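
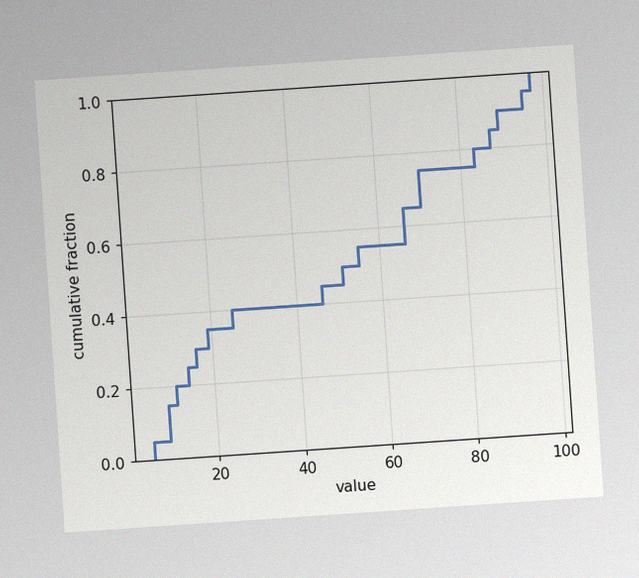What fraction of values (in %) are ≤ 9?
The chart is tilted about 4° counter-clockwise, with some photo noise. At x=9 the ECDF step is at 15%.

15%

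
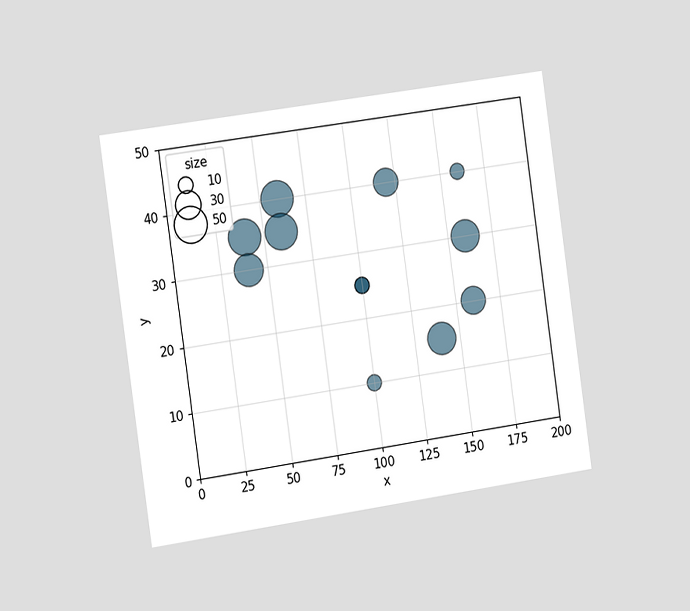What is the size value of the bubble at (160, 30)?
40

The chart is tilted about 8° counter-clockwise and viewed slightly from the left. Matching the bubble at (160, 30) against the size legend gives 40.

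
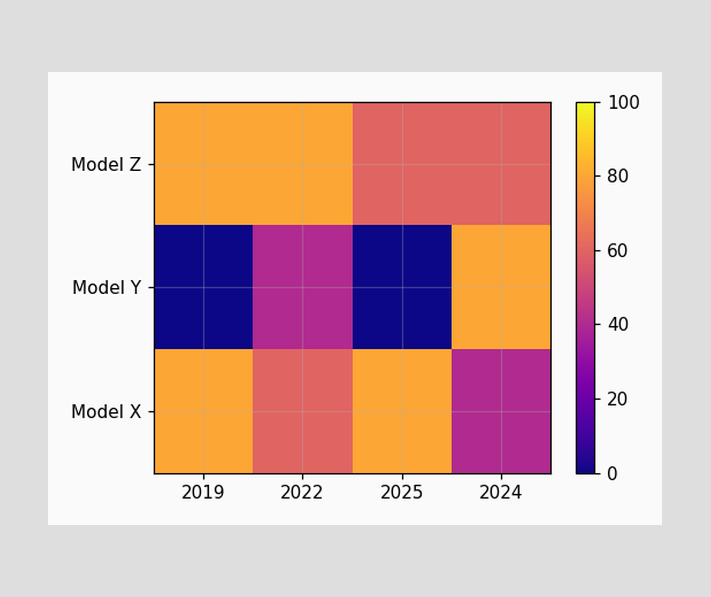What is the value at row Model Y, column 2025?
0

Matching cell (Model Y, 2025) against the colorbar gives 0.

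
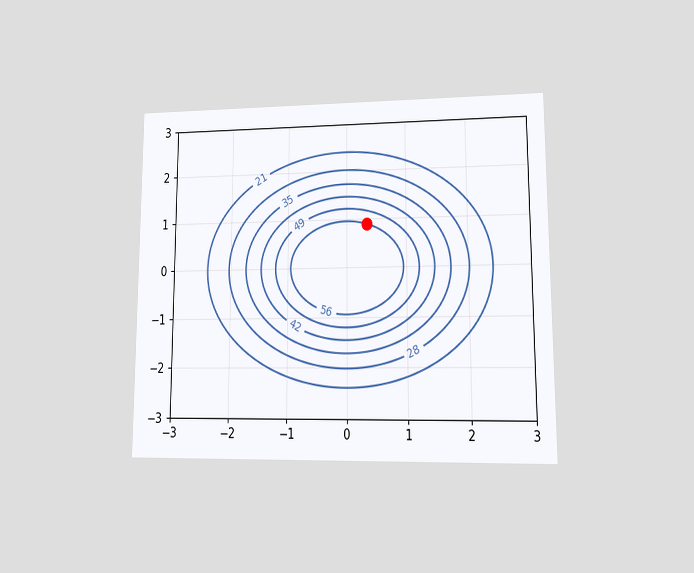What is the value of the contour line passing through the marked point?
The chart is viewed at a slight angle. The marked point sits on the contour labelled 56.

56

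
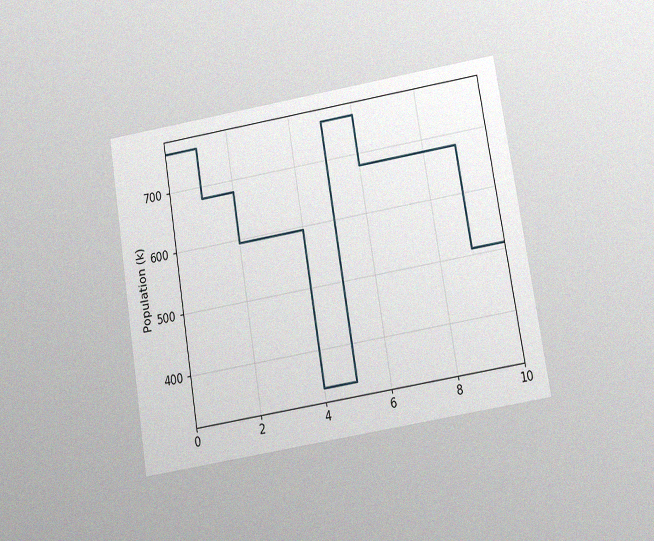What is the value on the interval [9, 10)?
The chart is tilted about 9° counter-clockwise and viewed at a slight angle, with some photo noise. On [9, 10) the step sits at 510k.

510k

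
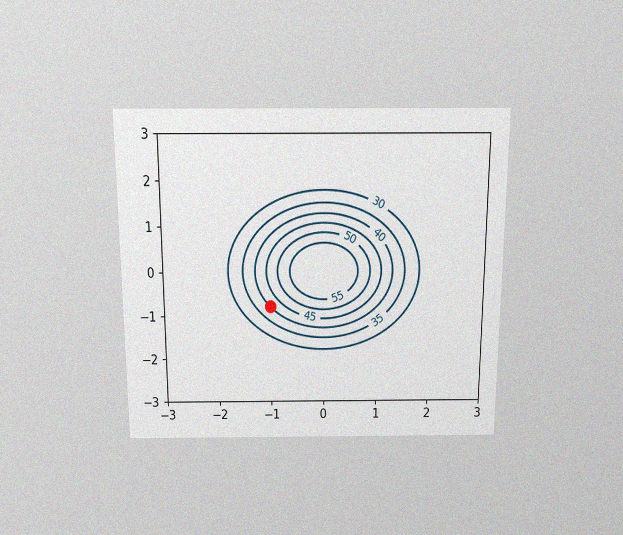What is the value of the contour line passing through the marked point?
40

The chart is viewed slightly from above, with some photo noise. The marked point sits on the contour labelled 40.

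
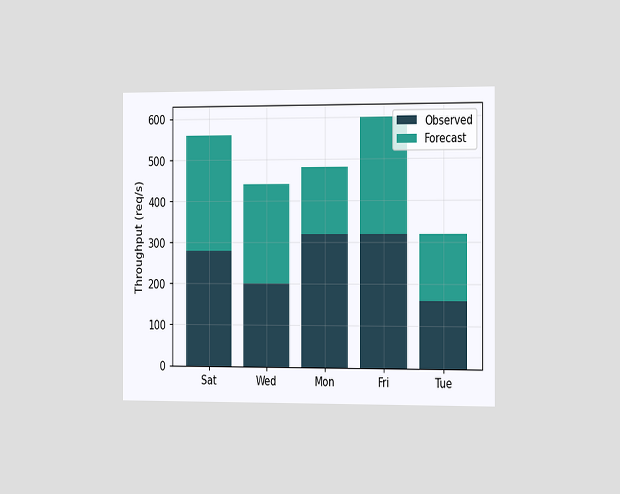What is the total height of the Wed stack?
The chart is viewed slightly from the right. The Wed stack's top reaches 440req/s on the y-axis.

440req/s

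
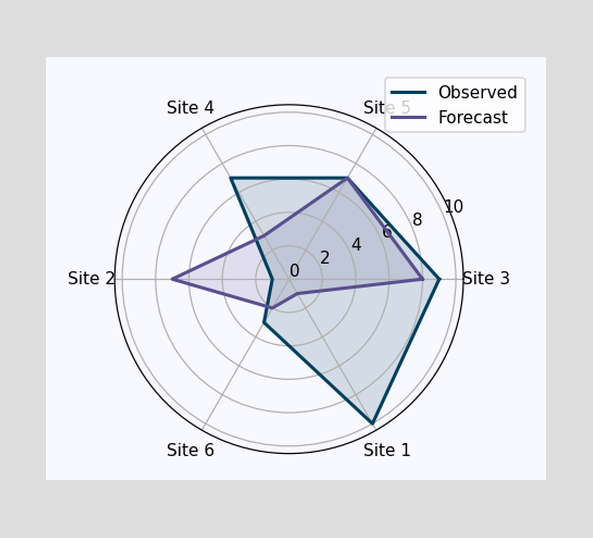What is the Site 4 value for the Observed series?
7

On the Site 4 axis, Observed reaches 7.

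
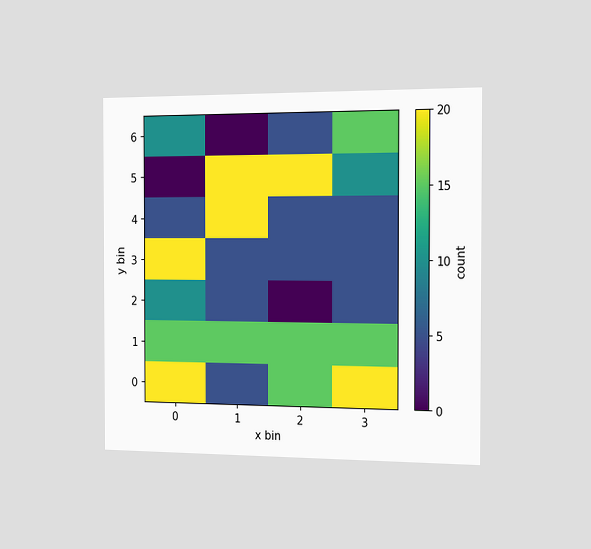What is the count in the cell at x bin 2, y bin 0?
15

The chart is viewed slightly from the right. Matching the cell (2, 0) against the colorbar gives 15.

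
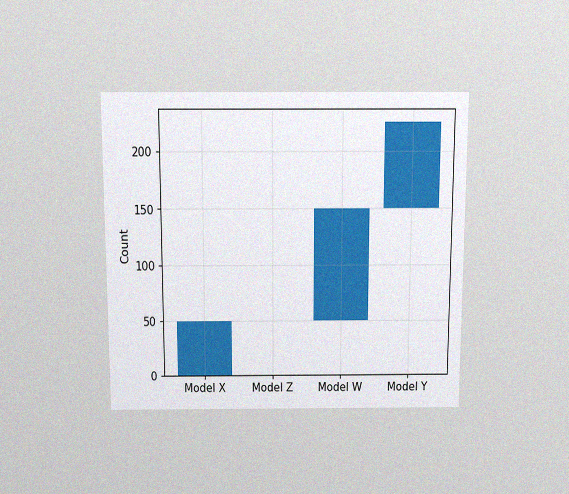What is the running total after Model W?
The chart is viewed slightly from above, with some photo noise. After Model W the running total reaches 150.

150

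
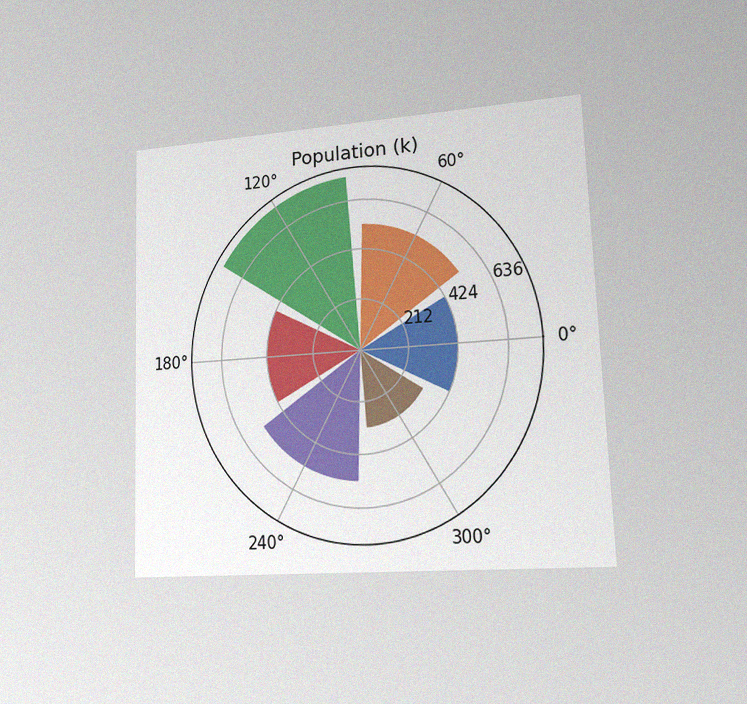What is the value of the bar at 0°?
The chart is tilted about 2° counter-clockwise and viewed slightly from the right, with some photo noise. The bar at 0° reaches 424k on the radial axis.

424k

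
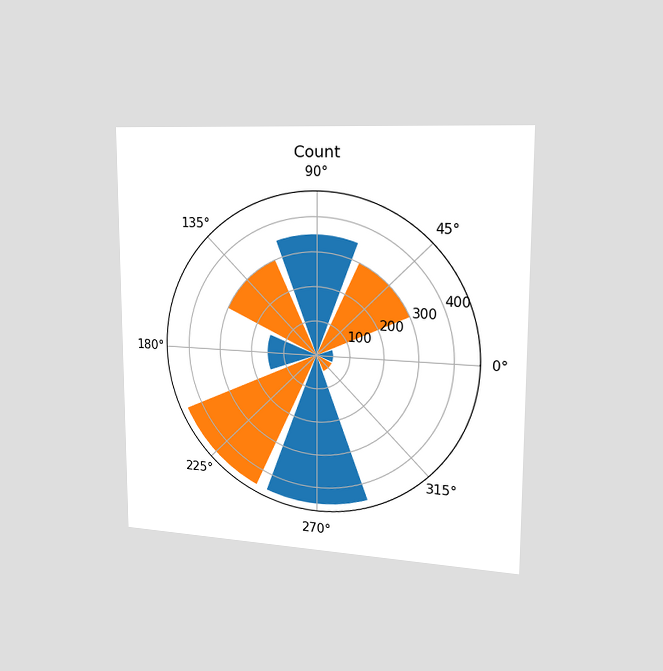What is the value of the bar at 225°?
The chart is viewed slightly from the right. The bar at 225° reaches 450 on the radial axis.

450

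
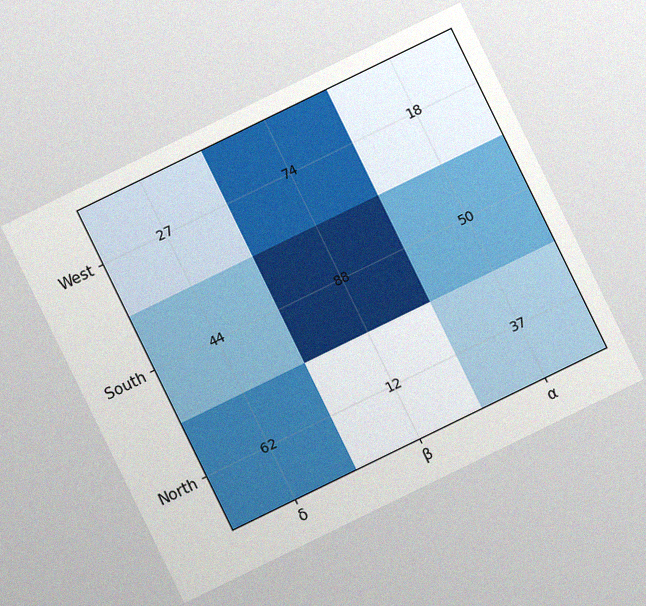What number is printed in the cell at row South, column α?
50

The chart is tilted about 26° counter-clockwise, with some photo noise. The (South, α) cell reads 50.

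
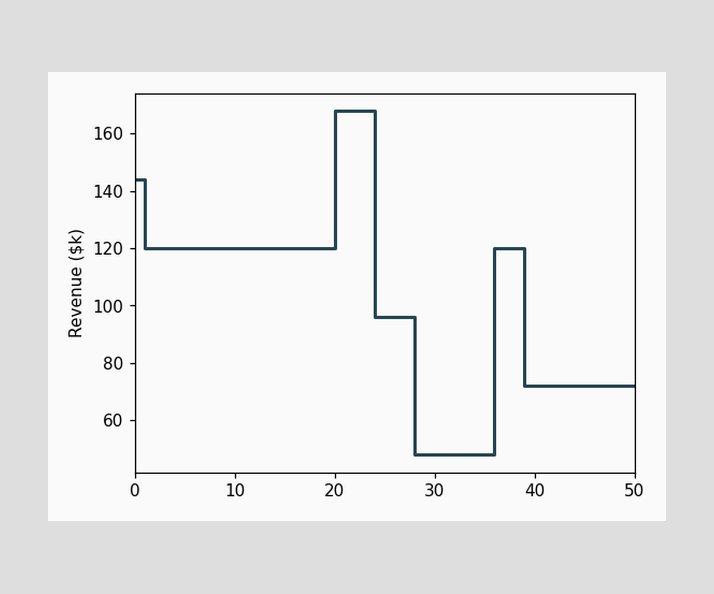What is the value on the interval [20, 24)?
$168k

On [20, 24) the step sits at $168k.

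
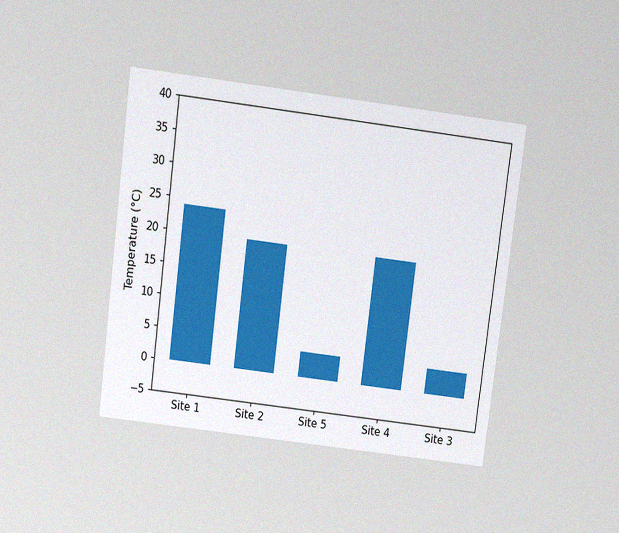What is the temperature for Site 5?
The chart is tilted about 7° clockwise and viewed slightly from above, with some photo noise. Reading along the chart's y-axis, the Site 5 bar reaches 4°C.

4°C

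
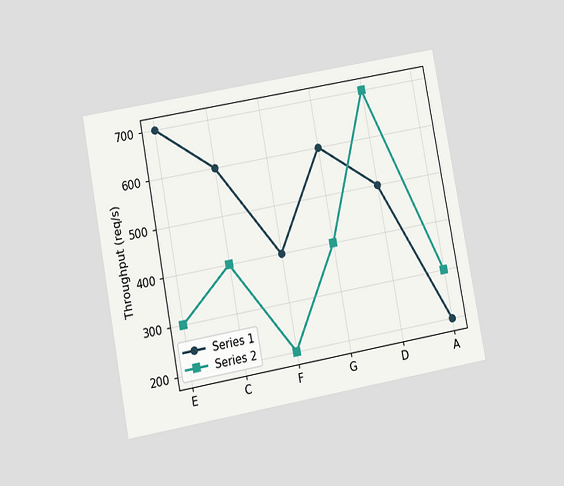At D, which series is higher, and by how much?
The chart is tilted about 10° counter-clockwise and viewed at a slight angle. At D, Series 2 sits above the other line by 200req/s.

Series 2, by 200req/s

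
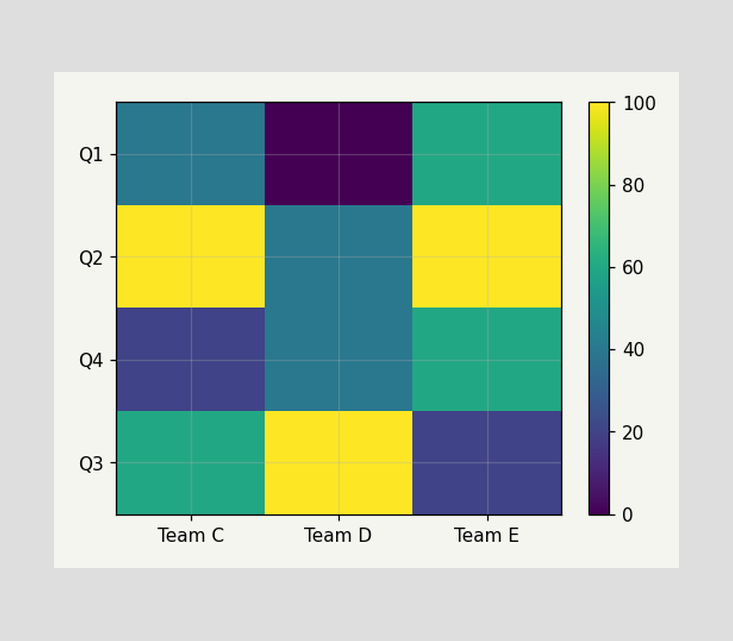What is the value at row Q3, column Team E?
20

Matching cell (Q3, Team E) against the colorbar gives 20.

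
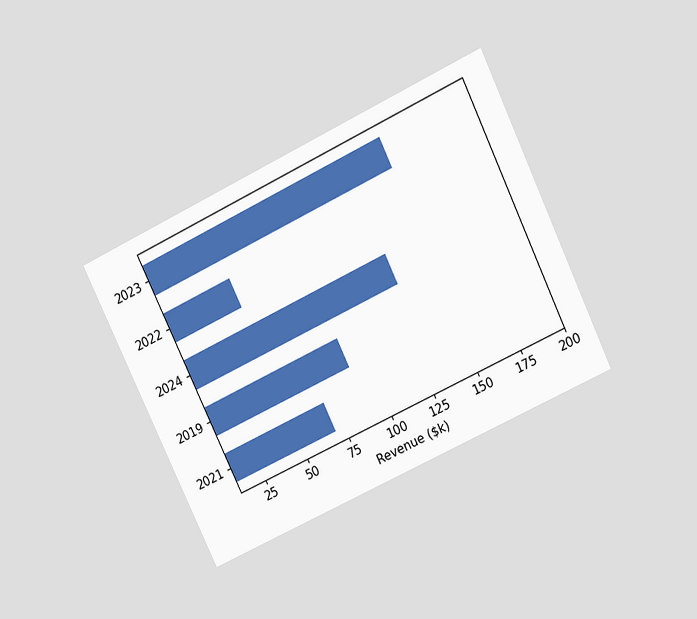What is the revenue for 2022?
$50k

The chart is tilted about 26° counter-clockwise and viewed slightly from above. Reading along the chart's x-axis, the 2022 bar reaches $50k.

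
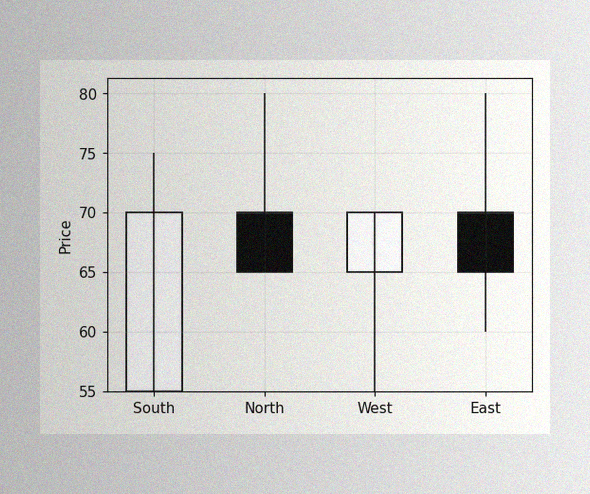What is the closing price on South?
70

The image has some photo noise and uneven lighting. The South candle closes at 70.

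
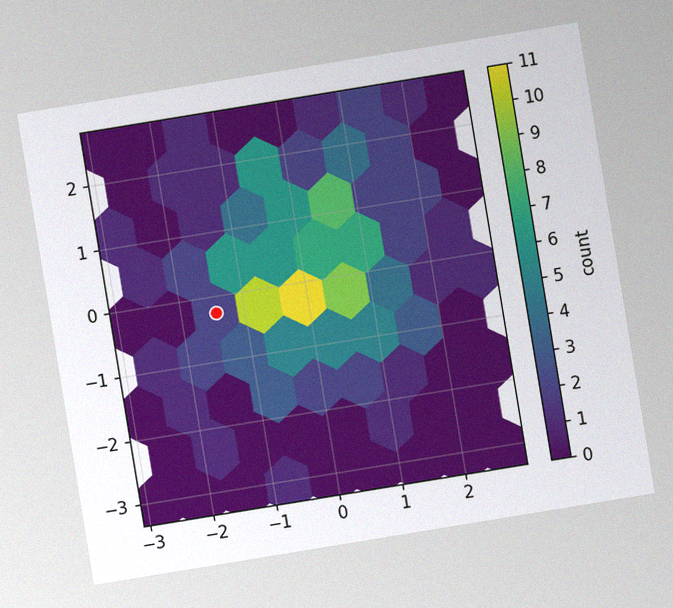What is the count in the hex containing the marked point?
The chart is tilted about 9° counter-clockwise, with some photo noise. The marked hex reads 2 on the colorbar.

2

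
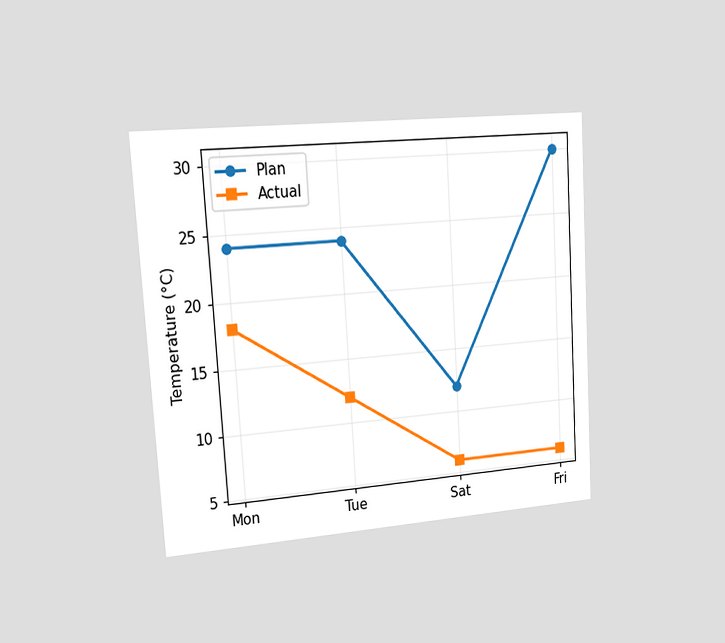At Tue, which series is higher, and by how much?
Plan, by 12°C

The chart is tilted about 4° counter-clockwise and viewed slightly from the left. At Tue, Plan sits above the other line by 12°C.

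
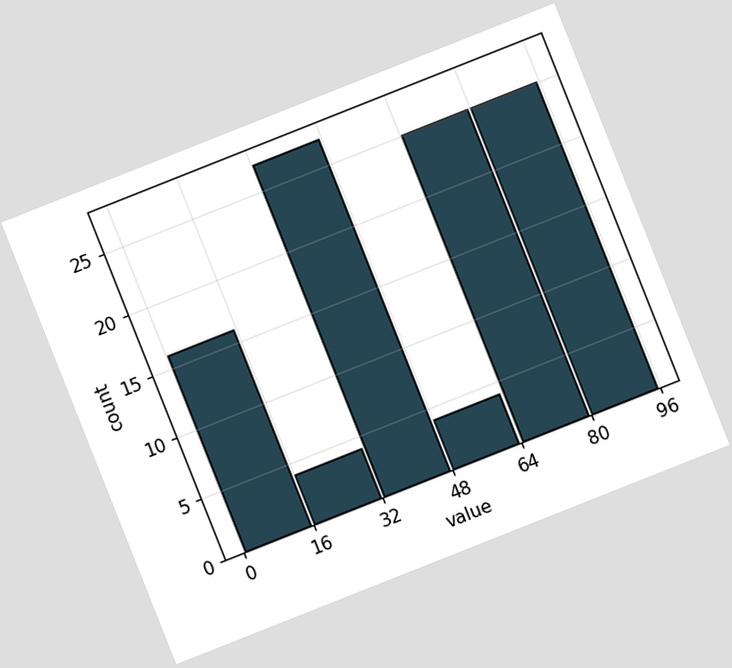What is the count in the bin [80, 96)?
The chart is tilted about 22° counter-clockwise. The [80, 96) bin has height 25.

25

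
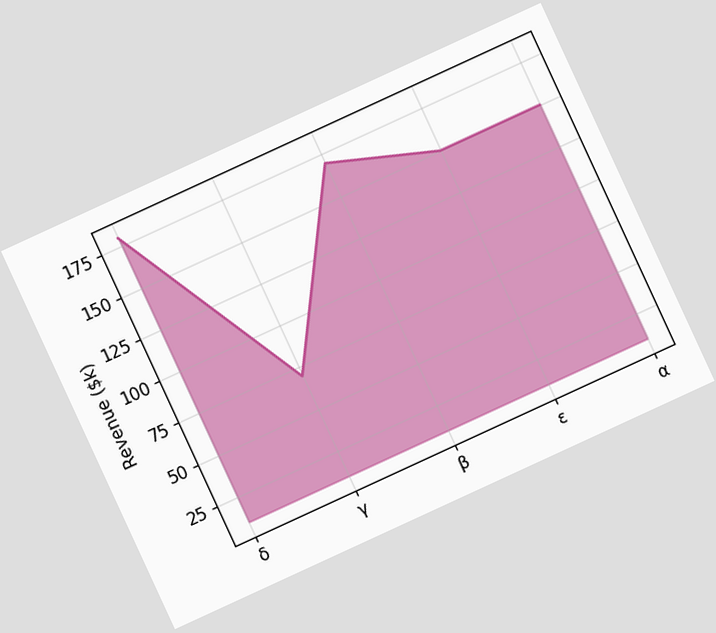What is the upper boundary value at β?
The chart is tilted about 25° counter-clockwise. At β the upper boundary is at $170k.

$170k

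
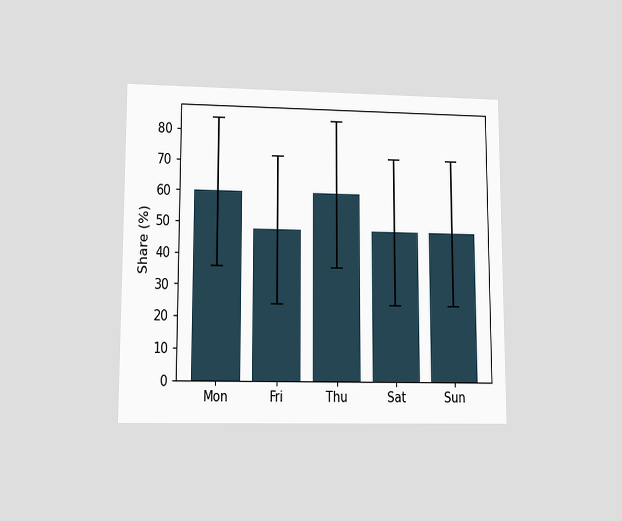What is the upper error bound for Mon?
The chart is viewed at a slight angle. The Mon bar's upper whisker reaches 84%.

84%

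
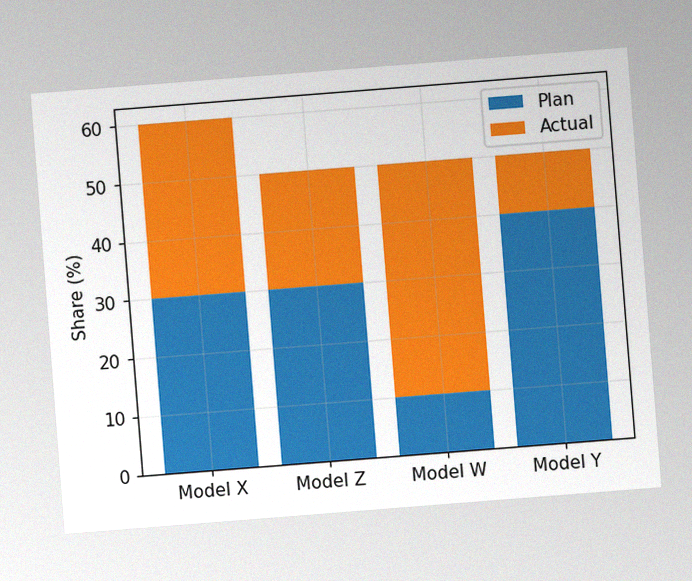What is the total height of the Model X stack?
The chart is tilted about 4° counter-clockwise, with some photo noise. The Model X stack's top reaches 60% on the y-axis.

60%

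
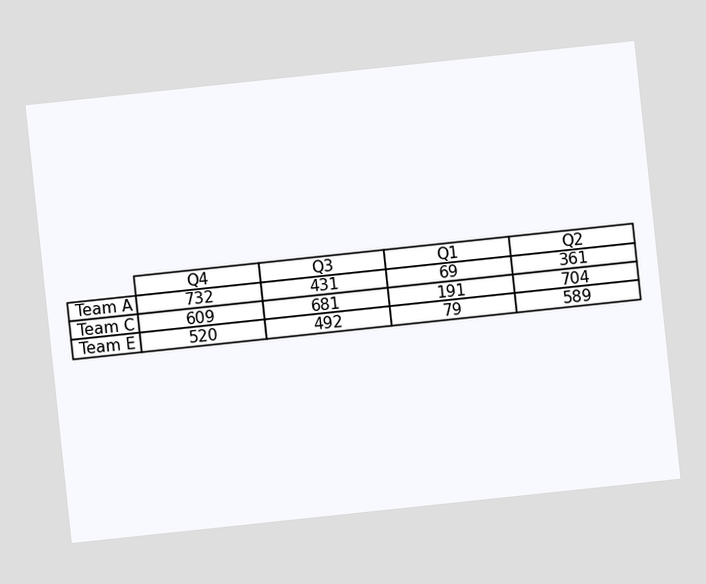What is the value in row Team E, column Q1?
79

The chart is tilted about 6° counter-clockwise. The (Team E, Q1) cell reads 79.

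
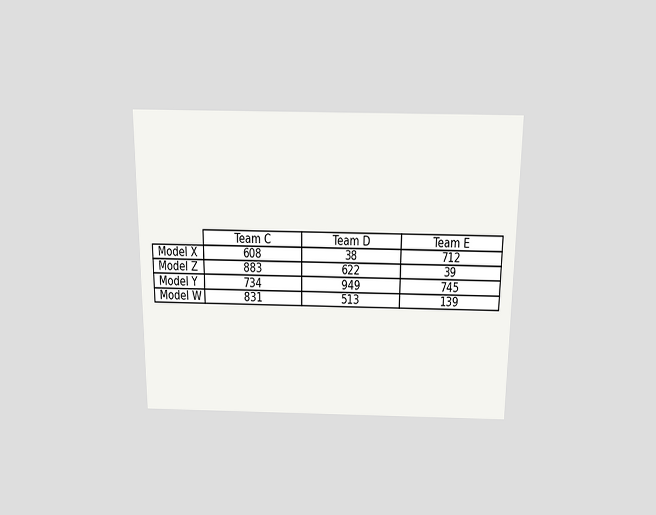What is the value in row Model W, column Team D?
513

The chart is viewed slightly from above. The (Model W, Team D) cell reads 513.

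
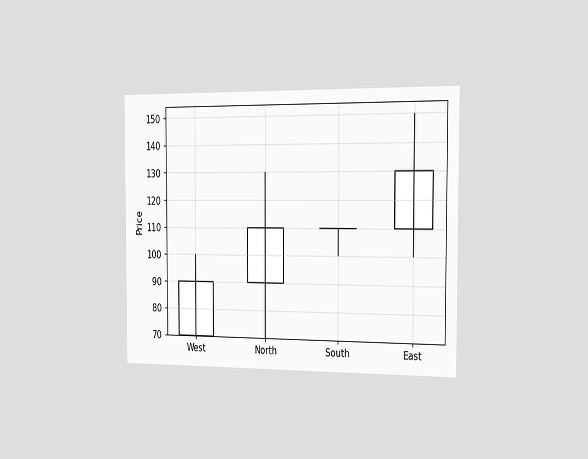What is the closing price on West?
The chart is viewed slightly from the right. The West candle closes at 90.

90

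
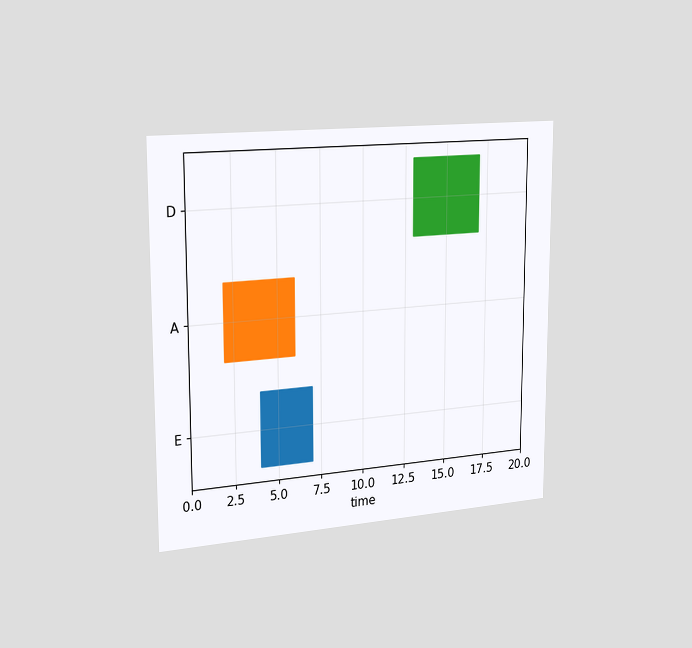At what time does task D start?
The chart is viewed slightly from the left. The D bar begins at t=13.

13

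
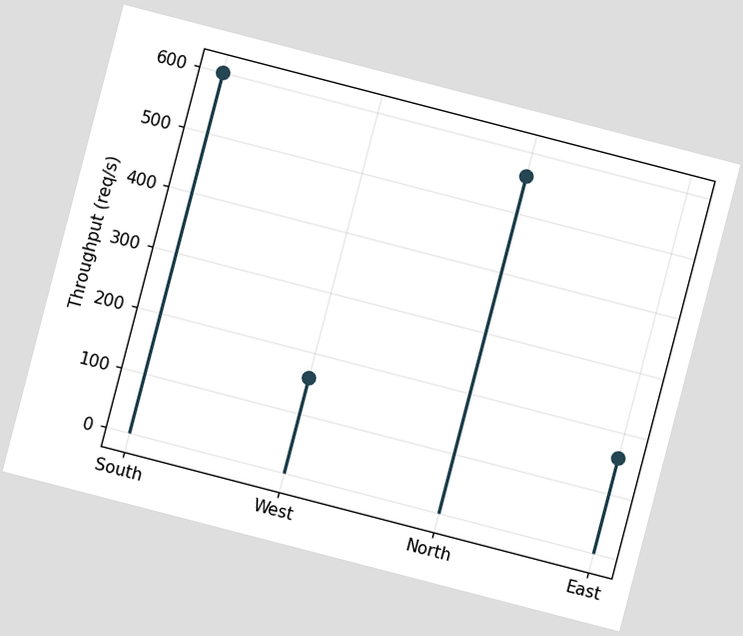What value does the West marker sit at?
The chart is tilted about 15° clockwise. The West marker sits at 160req/s.

160req/s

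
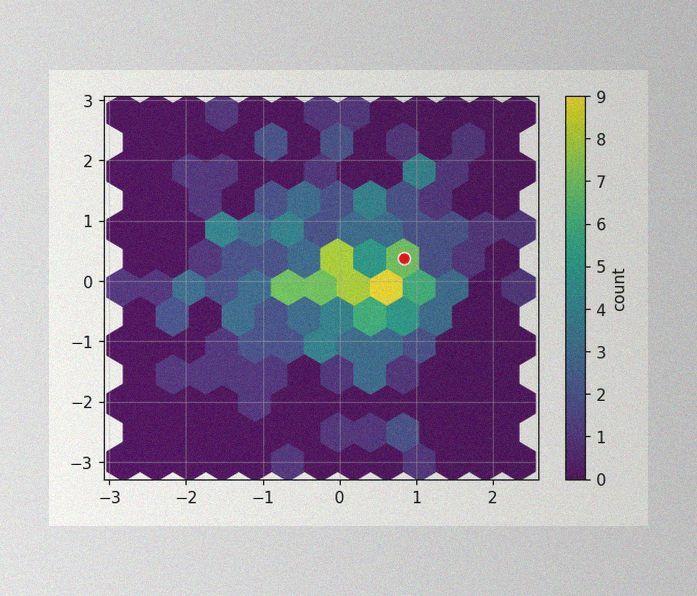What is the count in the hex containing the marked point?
7

The image has some photo noise and uneven lighting. The marked hex reads 7 on the colorbar.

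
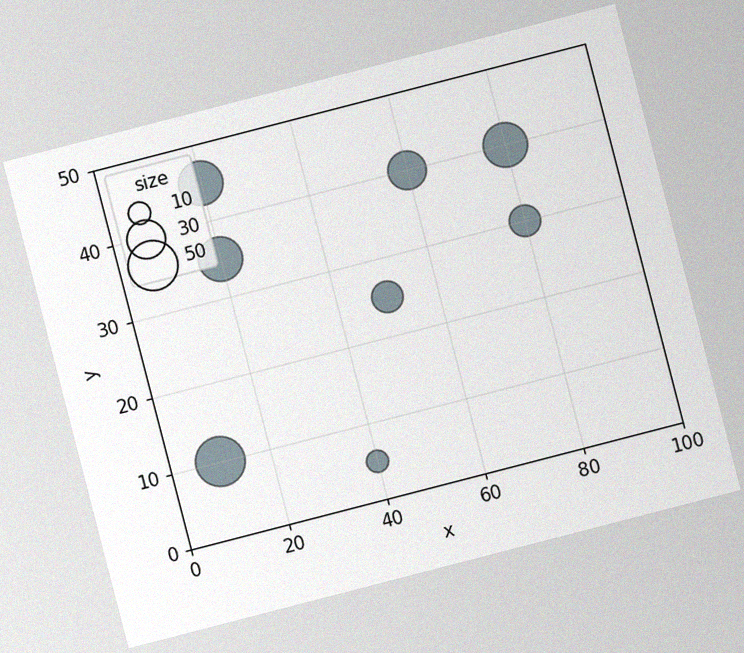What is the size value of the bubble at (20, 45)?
40

The chart is tilted about 15° counter-clockwise, with some photo noise. Matching the bubble at (20, 45) against the size legend gives 40.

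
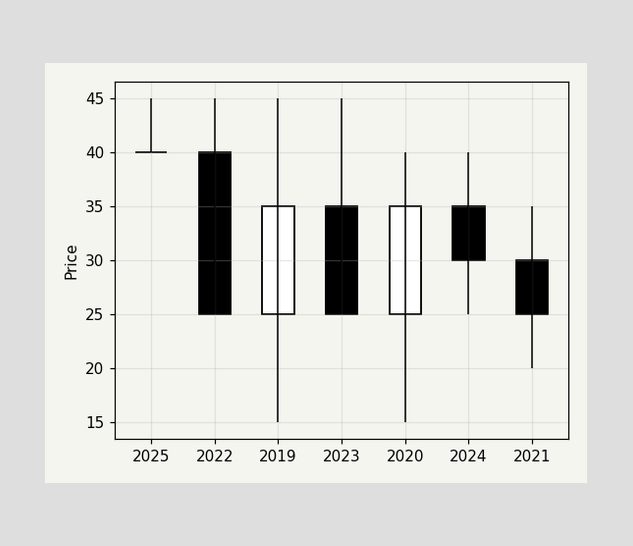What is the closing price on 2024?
30

The 2024 candle closes at 30.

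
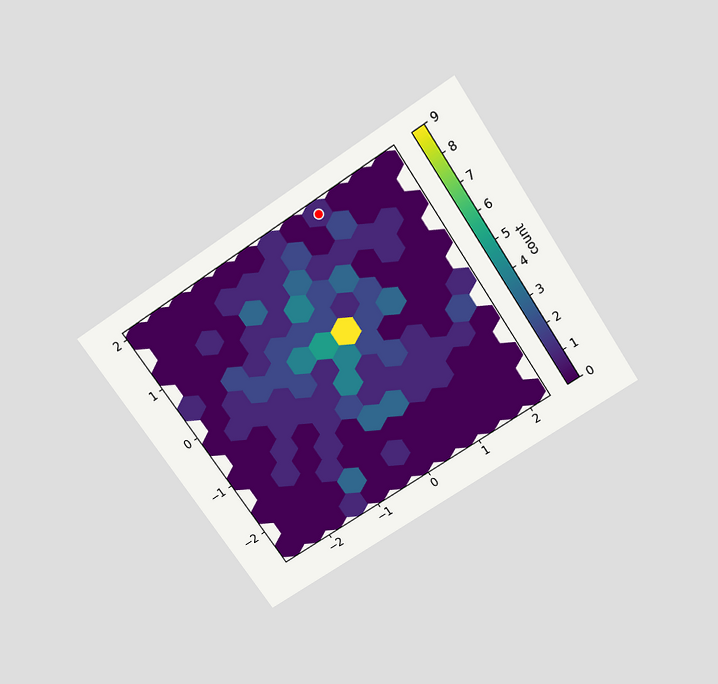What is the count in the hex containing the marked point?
The chart is tilted about 34° counter-clockwise and viewed slightly from above. The marked hex reads 1 on the colorbar.

1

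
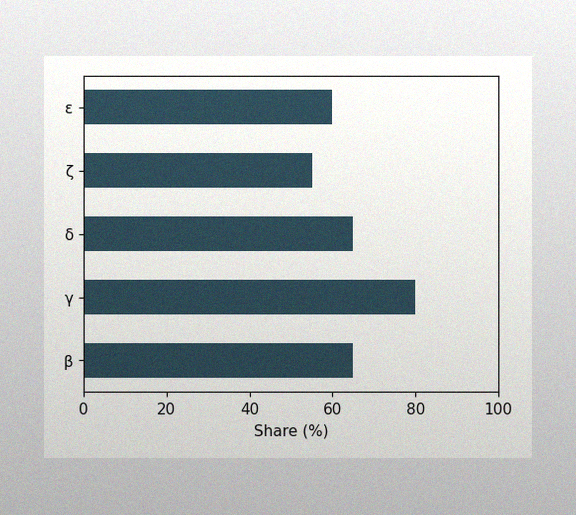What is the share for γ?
80%

The image has some photo noise and uneven lighting. Reading along the chart's x-axis, the γ bar reaches 80%.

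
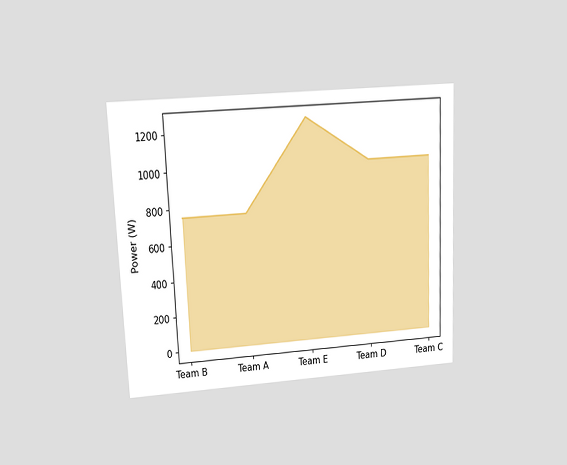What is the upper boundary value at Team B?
The chart is tilted about 3° counter-clockwise and viewed at a slight angle. At Team B the upper boundary is at 750W.

750W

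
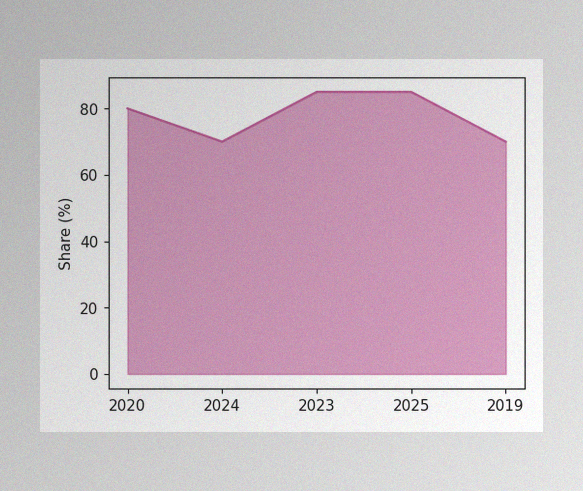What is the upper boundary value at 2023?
85%

The image has some photo noise and uneven lighting. At 2023 the upper boundary is at 85%.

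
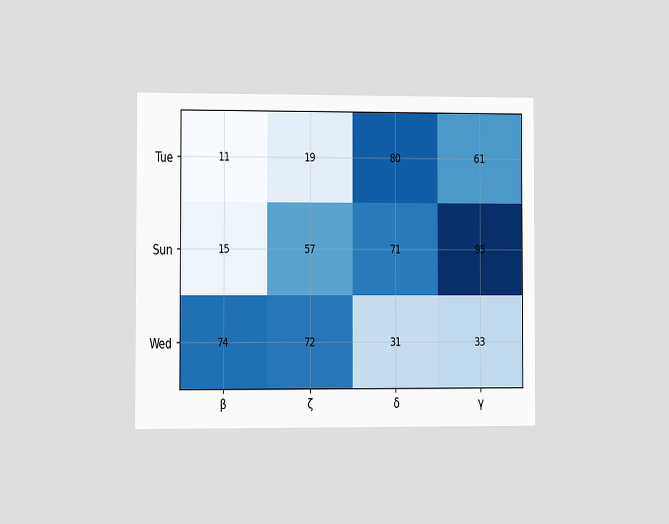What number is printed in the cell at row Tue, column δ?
The chart is viewed slightly from the left. The (Tue, δ) cell reads 80.

80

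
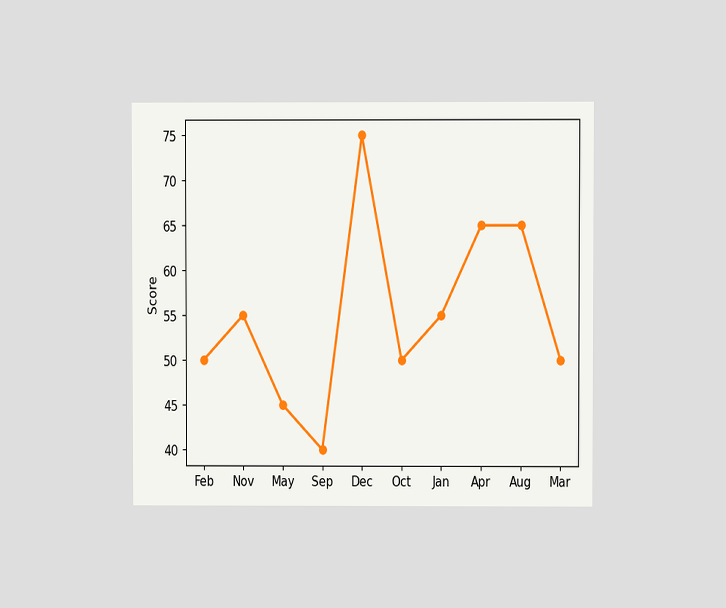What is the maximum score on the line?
The chart is viewed at a slight angle. The highest point is at Dec, and reading across to the y-axis gives 75.

75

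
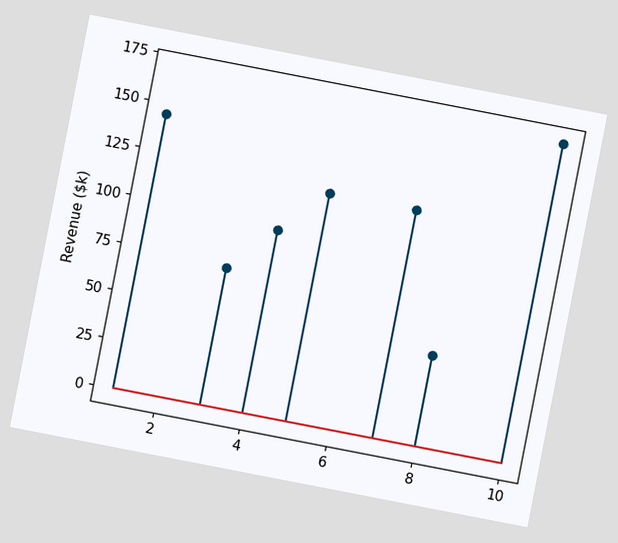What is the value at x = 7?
$120k

The chart is tilted about 11° clockwise. The stem at x=7 reaches $120k.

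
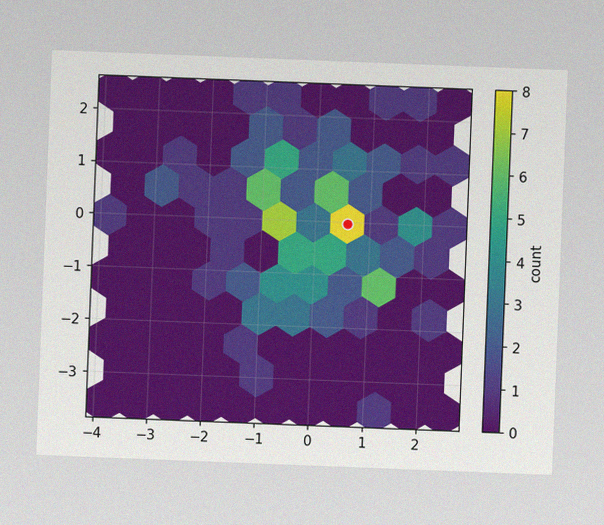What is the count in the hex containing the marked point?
8

The chart is tilted about 2° clockwise, with some photo noise. The marked hex reads 8 on the colorbar.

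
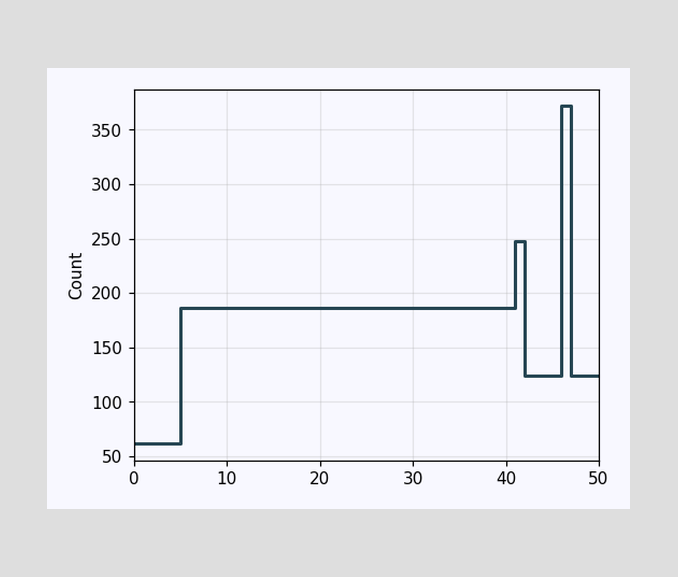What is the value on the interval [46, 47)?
372

On [46, 47) the step sits at 372.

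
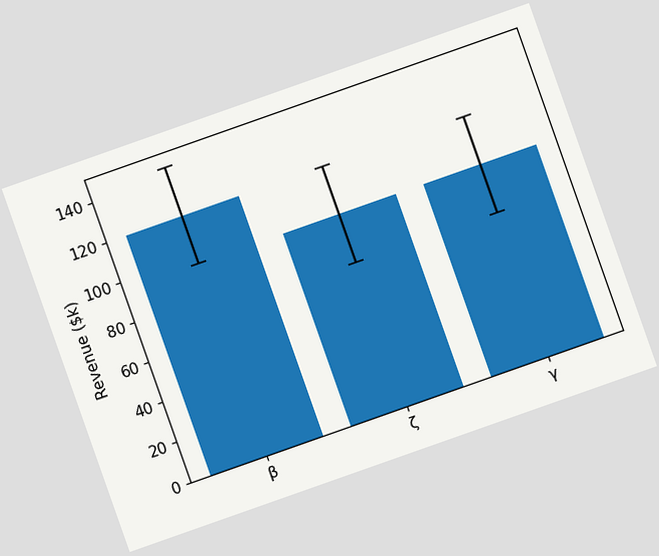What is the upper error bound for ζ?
$120k

The chart is tilted about 19° counter-clockwise. The ζ bar's upper whisker reaches $120k.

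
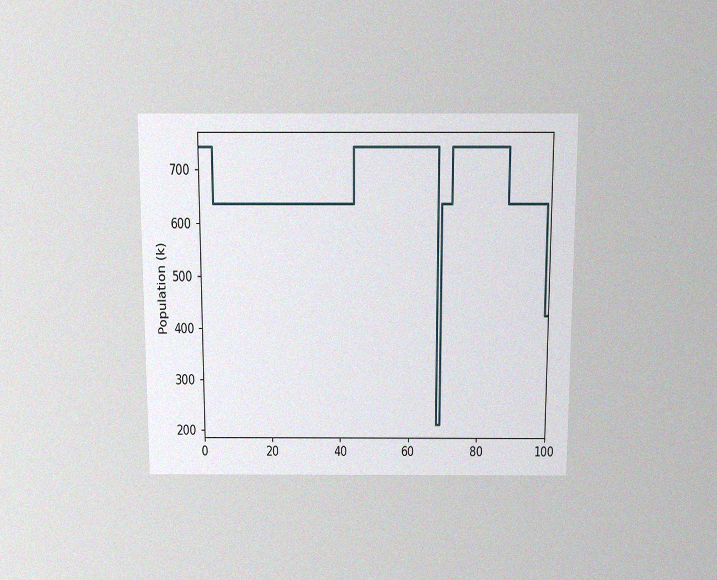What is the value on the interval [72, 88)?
The chart is viewed slightly from above, with some photo noise. On [72, 88) the step sits at 742k.

742k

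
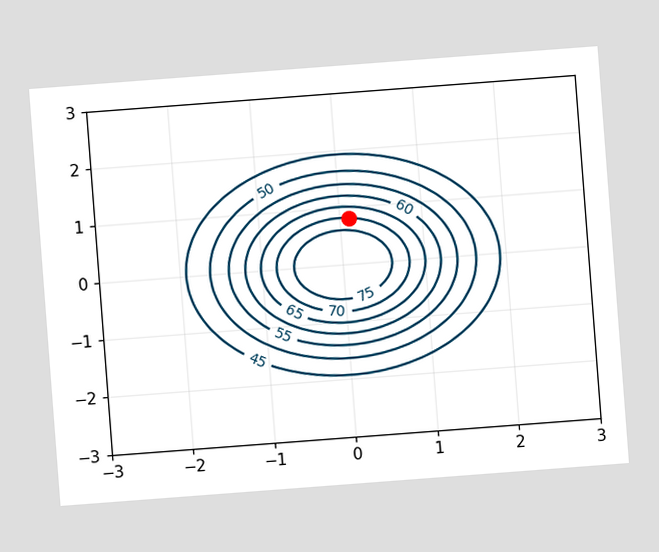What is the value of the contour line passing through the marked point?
The chart is tilted about 4° counter-clockwise. The marked point sits on the contour labelled 70.

70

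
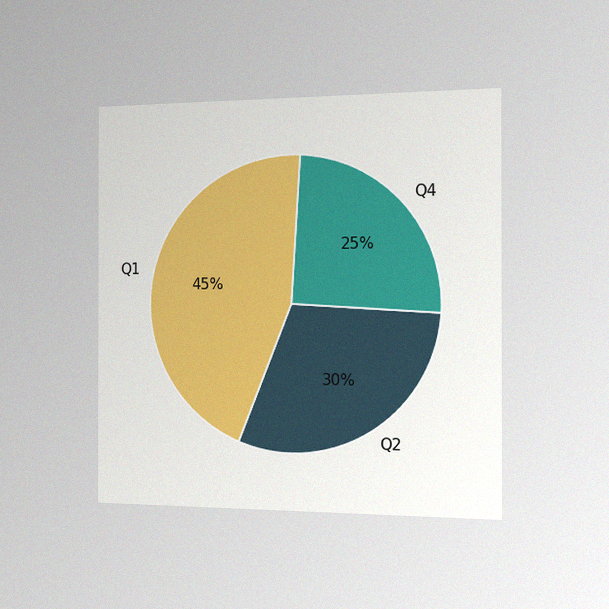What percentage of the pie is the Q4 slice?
The chart is viewed slightly from the right, with some photo noise. The Q4 slice takes up 25% of the pie.

25%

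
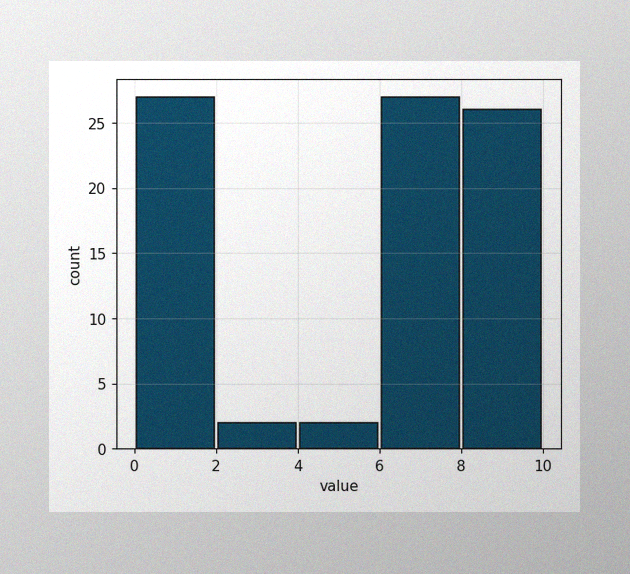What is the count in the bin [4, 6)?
2

The image has some photo noise and uneven lighting. The [4, 6) bin has height 2.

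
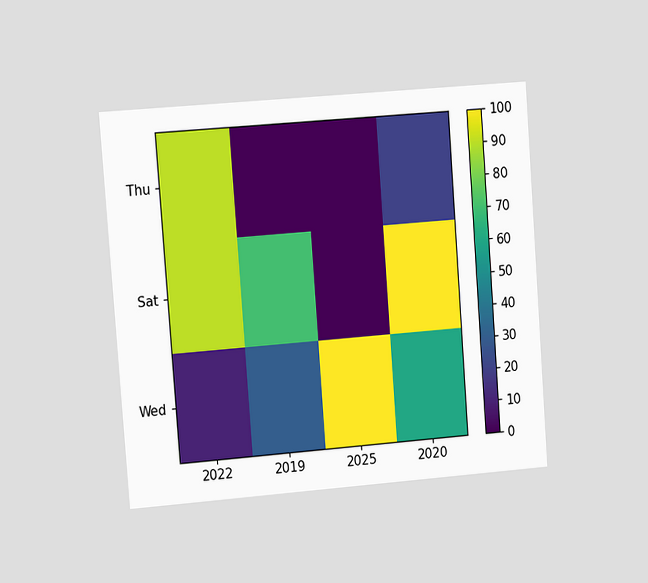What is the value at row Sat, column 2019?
70

The chart is tilted about 4° counter-clockwise and viewed at a slight angle. Matching cell (Sat, 2019) against the colorbar gives 70.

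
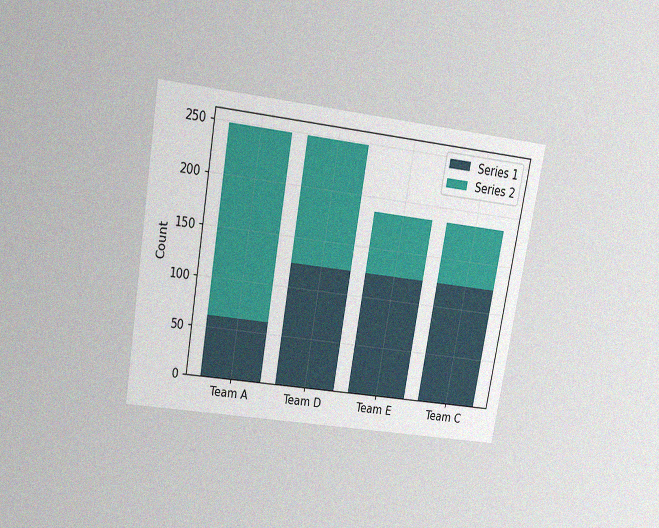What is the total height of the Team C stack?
The chart is tilted about 10° clockwise and viewed slightly from above, with some photo noise. The Team C stack's top reaches 186 on the y-axis.

186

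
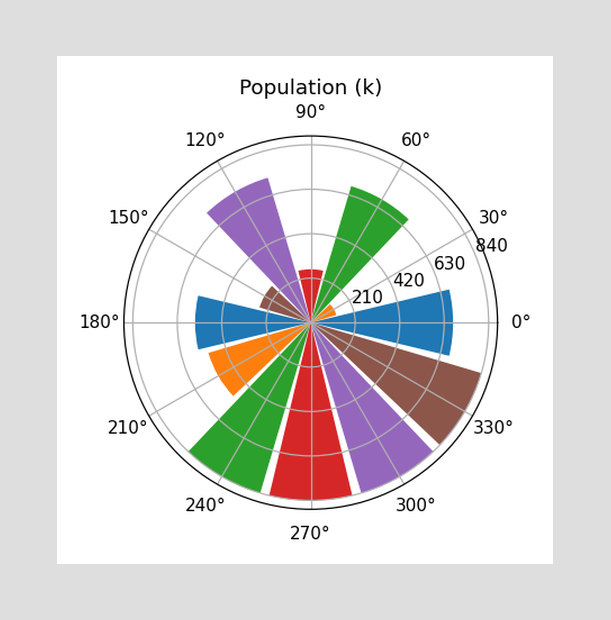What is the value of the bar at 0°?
672k

The bar at 0° reaches 672k on the radial axis.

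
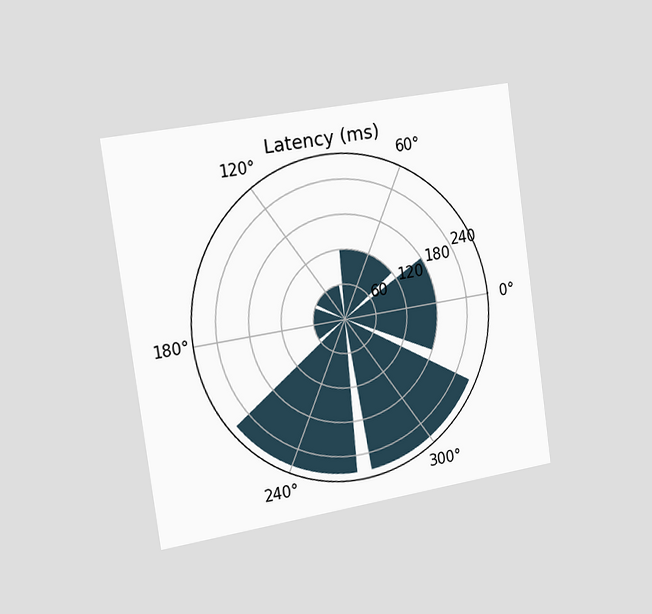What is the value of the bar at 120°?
The chart is tilted about 8° counter-clockwise and viewed slightly from the left. The bar at 120° reaches 60ms on the radial axis.

60ms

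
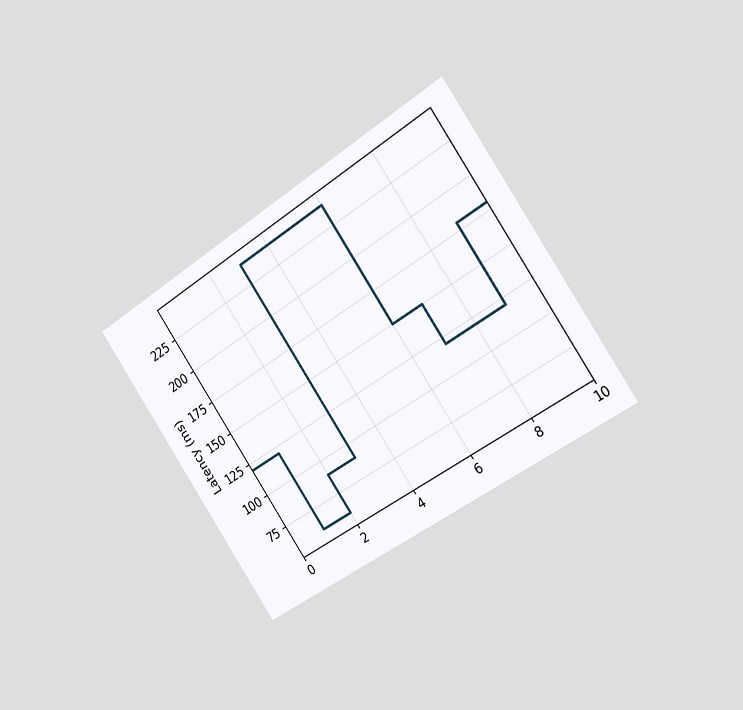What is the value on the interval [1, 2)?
The chart is tilted about 34° counter-clockwise and viewed slightly from the right. On [1, 2) the step sits at 60ms.

60ms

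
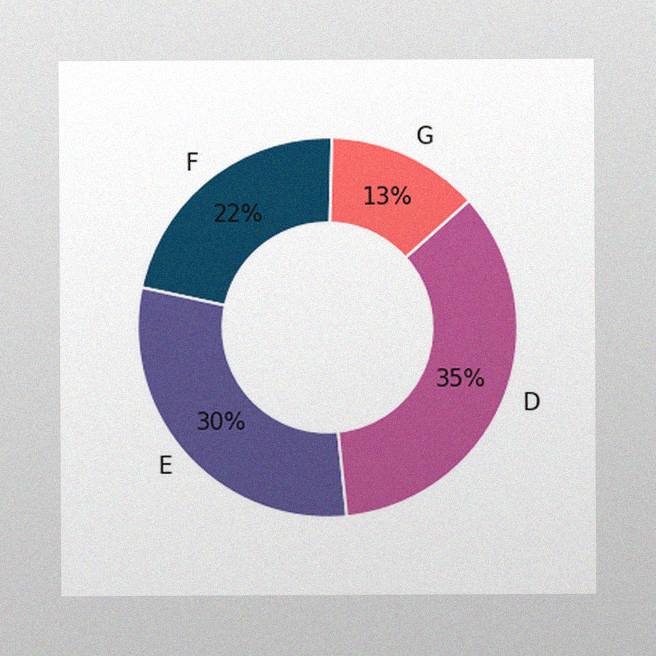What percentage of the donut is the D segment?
The image has some photo noise and uneven lighting. The D segment takes up 35% of the ring.

35%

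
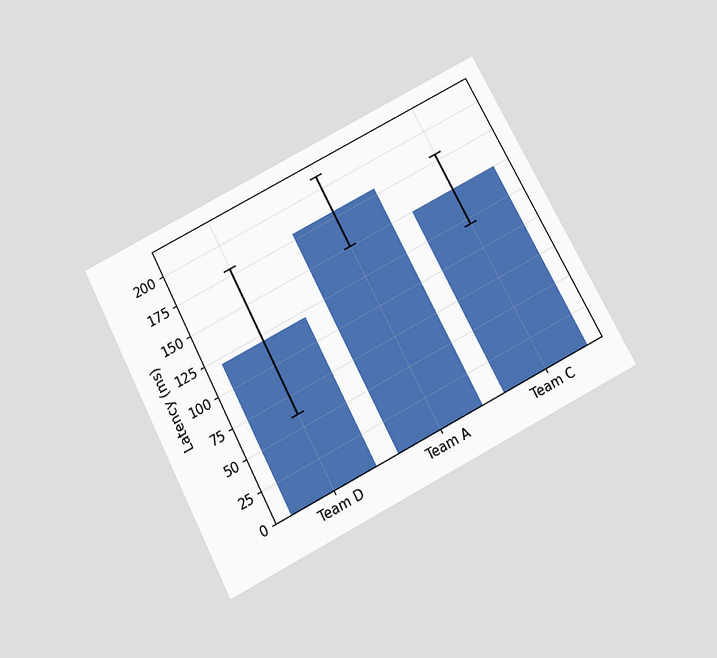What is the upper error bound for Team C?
The chart is tilted about 28° counter-clockwise and viewed slightly from below. The Team C bar's upper whisker reaches 180ms.

180ms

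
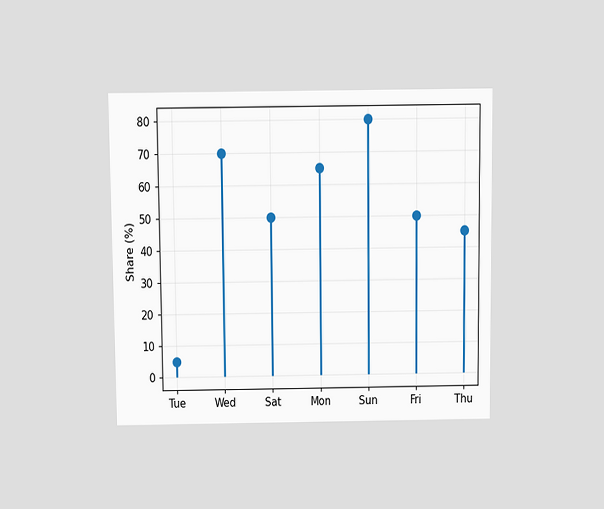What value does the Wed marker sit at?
70%

The chart is viewed slightly from above. The Wed marker sits at 70%.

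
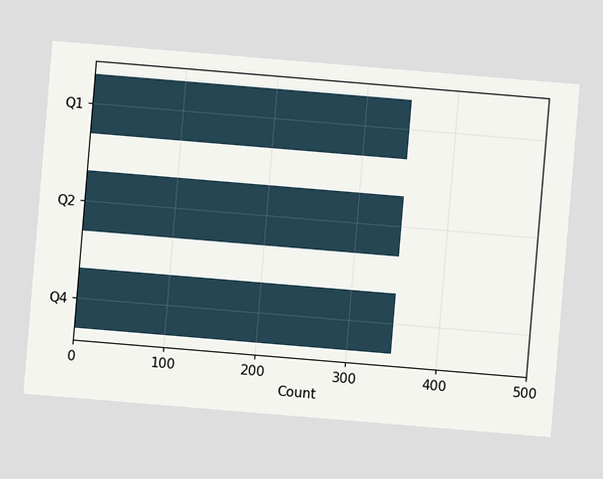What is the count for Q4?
The chart is tilted about 5° clockwise. Reading along the chart's x-axis, the Q4 bar reaches 350.

350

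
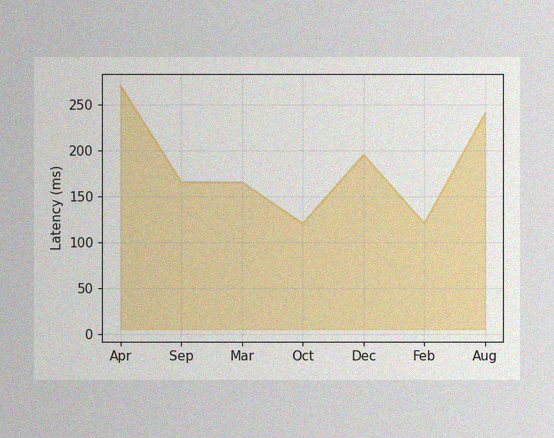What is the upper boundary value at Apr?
270ms

The image has some photo noise and uneven lighting. At Apr the upper boundary is at 270ms.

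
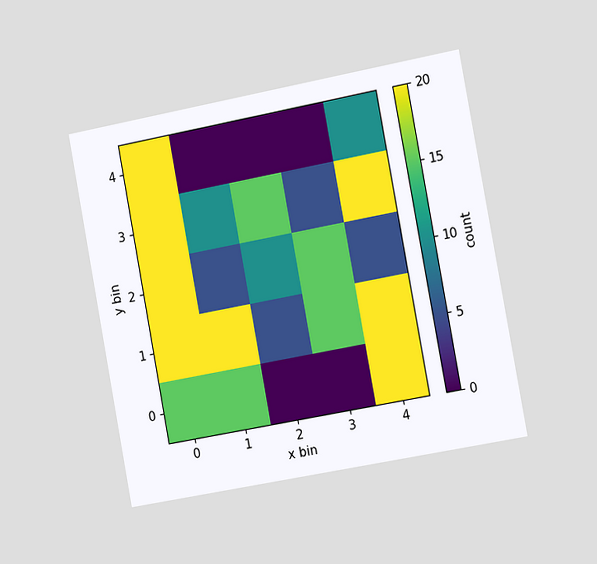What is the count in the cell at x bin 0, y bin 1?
20

The chart is tilted about 11° counter-clockwise and viewed slightly from the right. Matching the cell (0, 1) against the colorbar gives 20.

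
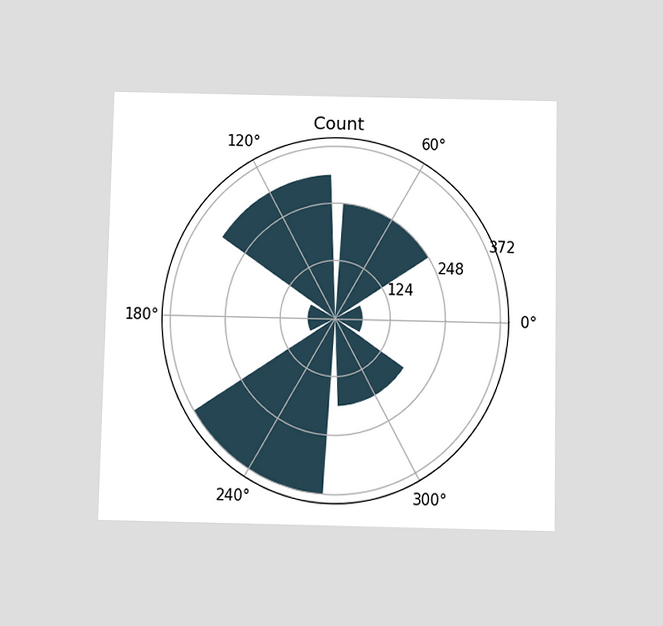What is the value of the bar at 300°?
The chart is viewed slightly from below. The bar at 300° reaches 186 on the radial axis.

186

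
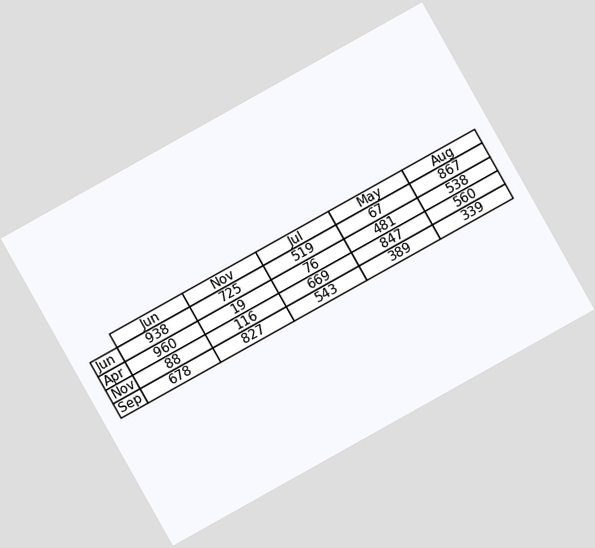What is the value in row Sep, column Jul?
543

The chart is tilted about 29° counter-clockwise. The (Sep, Jul) cell reads 543.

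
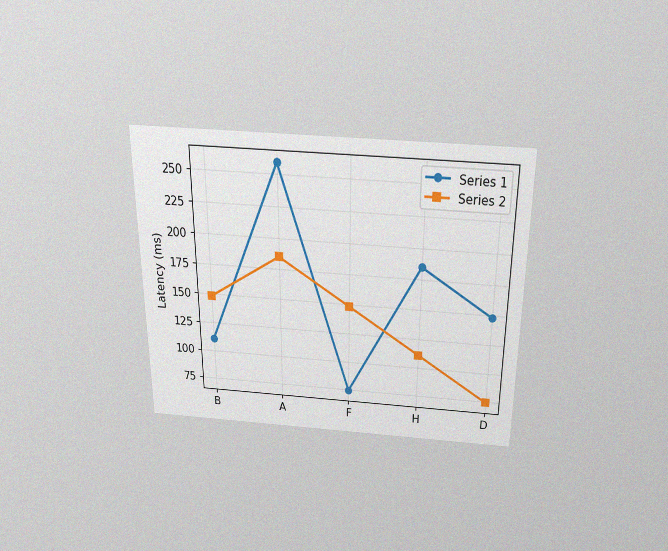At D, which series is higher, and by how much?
Series 1, by 74ms

The chart is viewed slightly from above, with some photo noise. At D, Series 1 sits above the other line by 74ms.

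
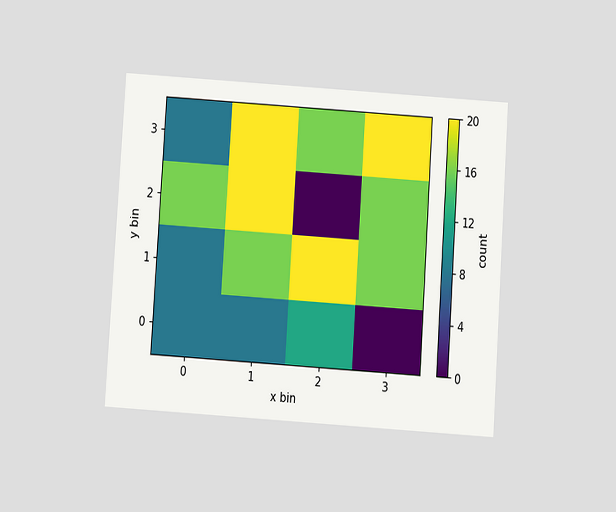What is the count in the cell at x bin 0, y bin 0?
The chart is tilted about 4° clockwise and viewed slightly from below. Matching the cell (0, 0) against the colorbar gives 8.

8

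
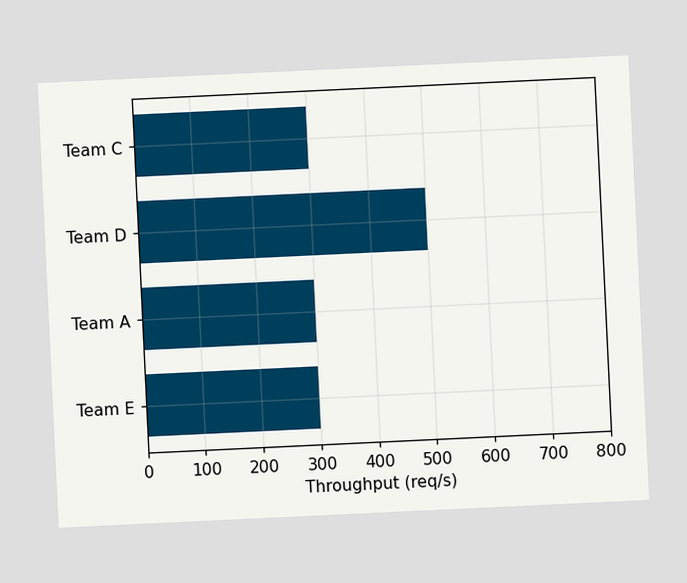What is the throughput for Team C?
300req/s

The chart is tilted about 3° counter-clockwise. Reading along the chart's x-axis, the Team C bar reaches 300req/s.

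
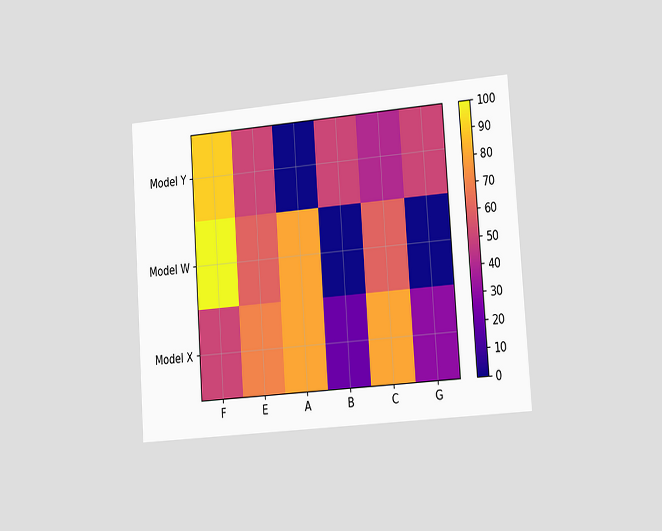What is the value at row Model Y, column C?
The chart is tilted about 4° counter-clockwise and viewed slightly from the right. Matching cell (Model Y, C) against the colorbar gives 40.

40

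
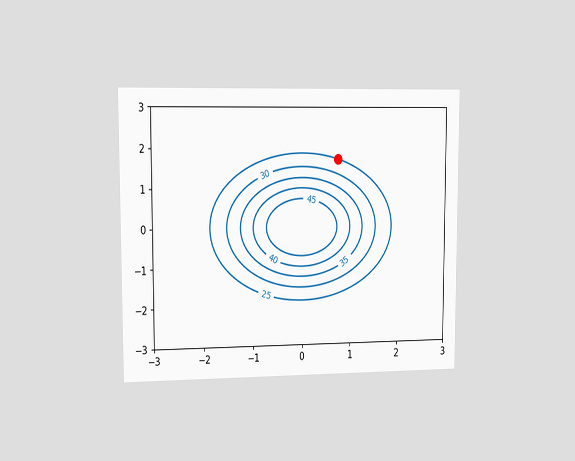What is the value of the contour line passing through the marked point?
The chart is viewed slightly from the left. The marked point sits on the contour labelled 25.

25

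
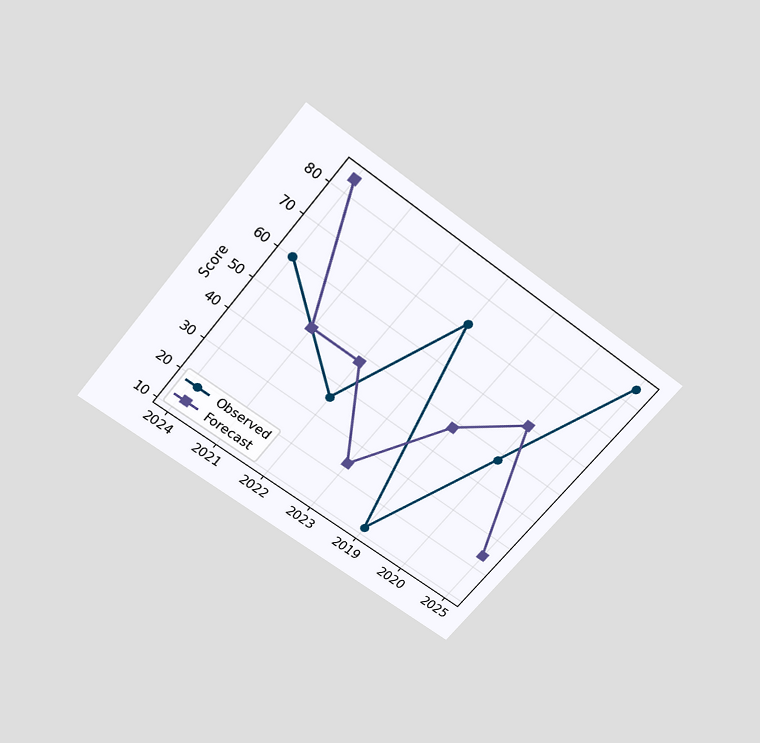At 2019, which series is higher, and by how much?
Forecast, by 36

The chart is tilted about 38° clockwise and viewed slightly from above. At 2019, Forecast sits above the other line by 36.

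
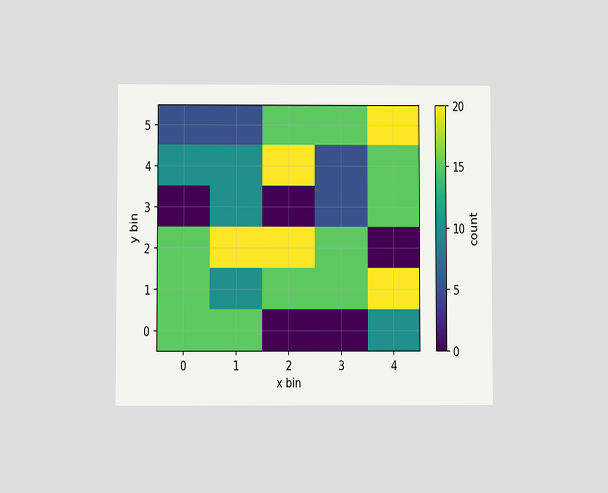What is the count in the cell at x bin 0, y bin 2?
15

The chart is viewed at a slight angle. Matching the cell (0, 2) against the colorbar gives 15.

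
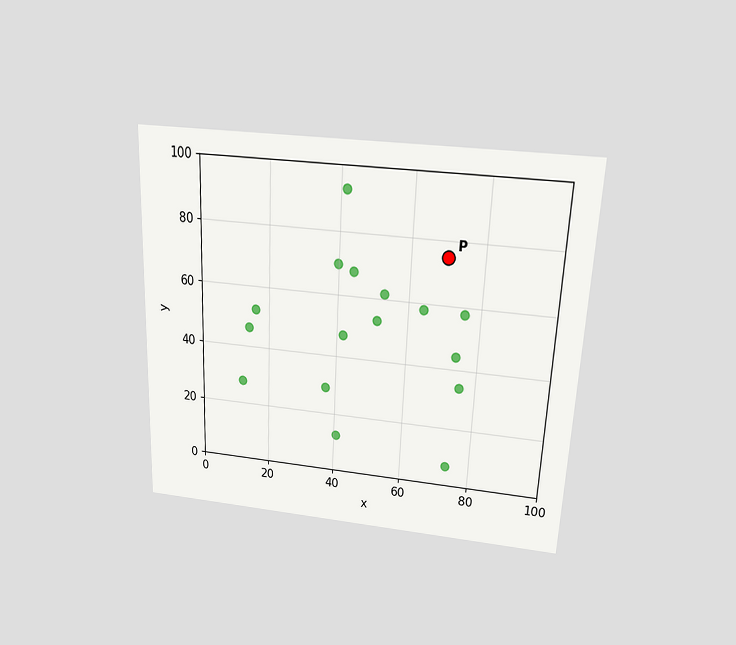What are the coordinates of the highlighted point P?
(70, 75)

The chart is tilted about 3° clockwise and viewed slightly from above. Following the gridlines from P to each axis, P sits at (70, 75).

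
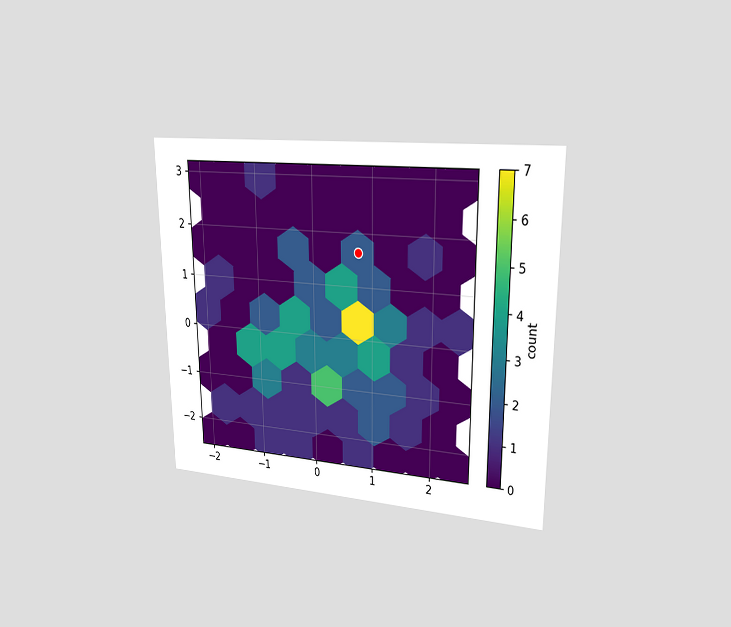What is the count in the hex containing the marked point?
The chart is viewed slightly from the right. The marked hex reads 2 on the colorbar.

2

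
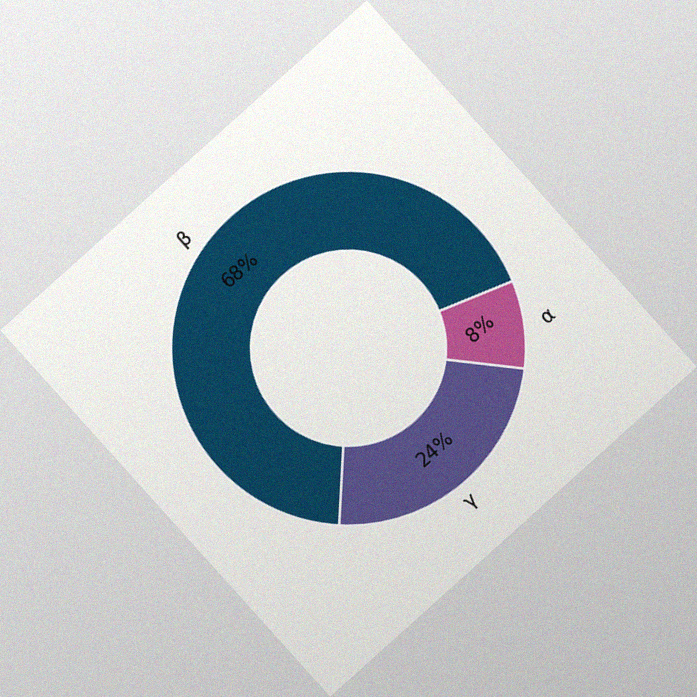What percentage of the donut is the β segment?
68%

The chart is tilted about 42° counter-clockwise, with some photo noise. The β segment takes up 68% of the ring.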